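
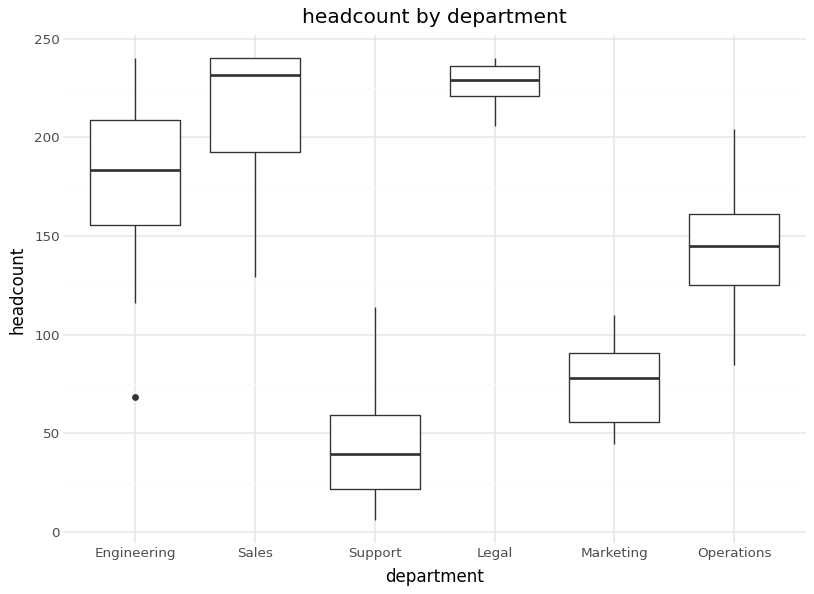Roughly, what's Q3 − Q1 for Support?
≈ 40

Q3 ≈ 60, Q1 ≈ 20; IQR ≈ 40.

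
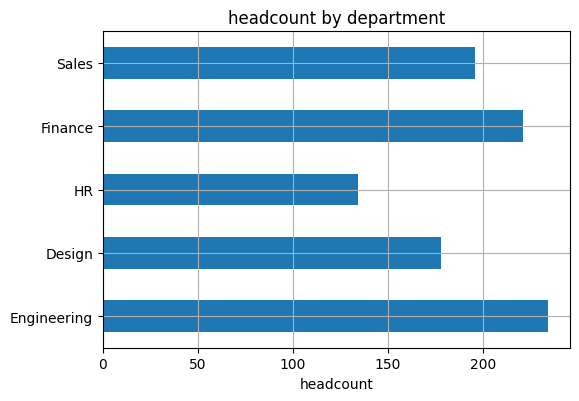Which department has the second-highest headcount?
Top 3: Engineering ≈ 240, Finance ≈ 220, Sales ≈ 200.

Finance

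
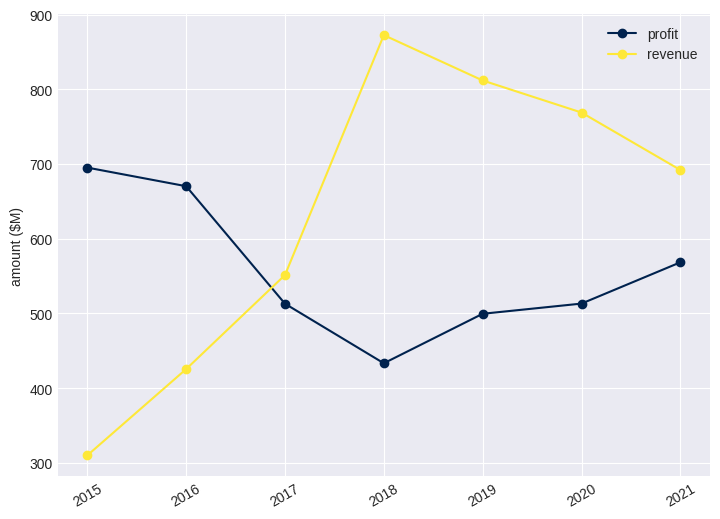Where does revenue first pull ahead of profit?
2016: revenue ≈ 450 vs profit ≈ 650 (not yet); 2017: revenue ≈ 550 vs profit ≈ 500 (first crossover).

2017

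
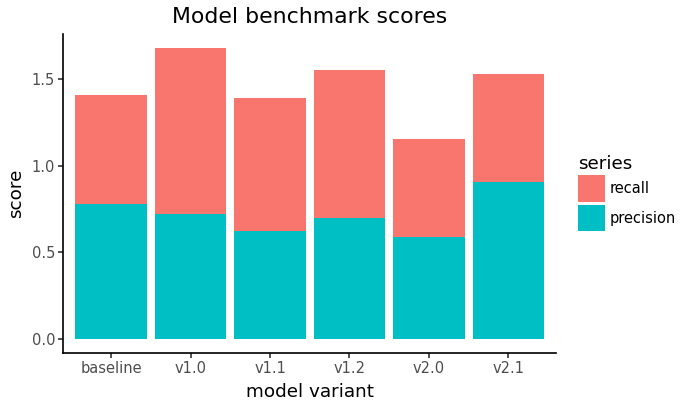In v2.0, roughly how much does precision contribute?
precision top ≈ 0.6, bottom ≈ 0.0; segment ≈ 0.6.

≈ 0.6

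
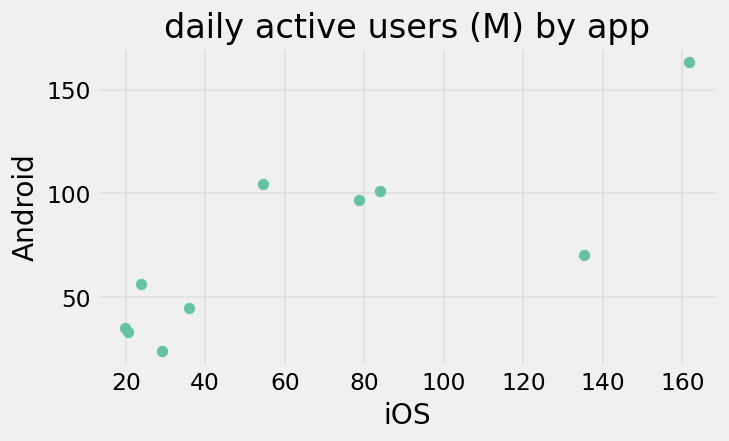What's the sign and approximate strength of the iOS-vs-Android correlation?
positive, strong

Points are positively correlated; strong (|r| ≈ 0.8).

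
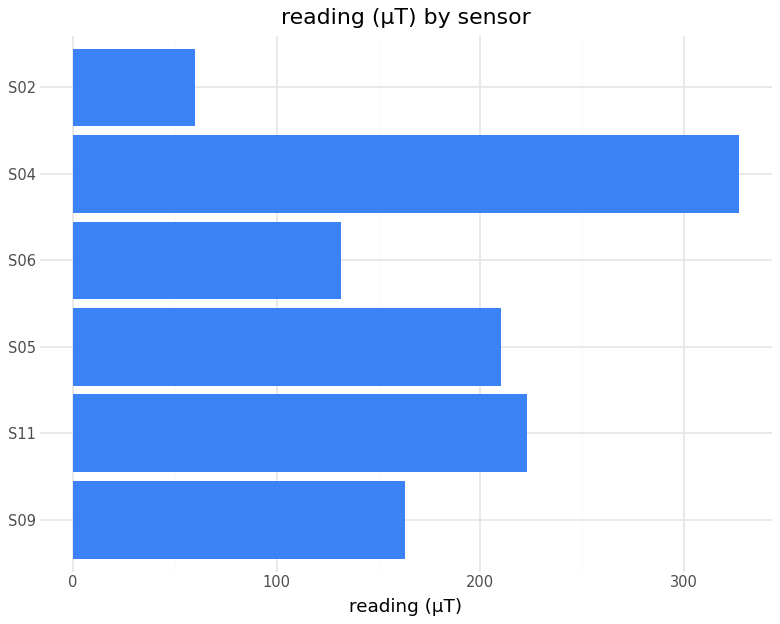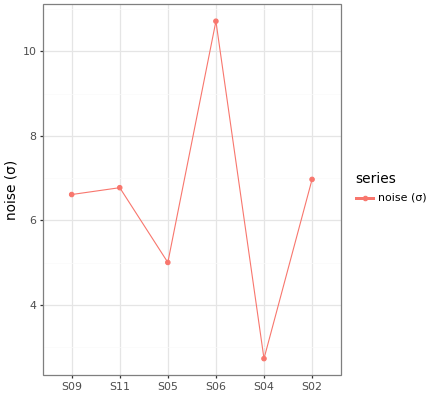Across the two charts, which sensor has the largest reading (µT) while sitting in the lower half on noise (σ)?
S04

Chart 2 median noise (σ) ≈ 7; below-median sensors: S09, S05, S04. Among those, S04 has the highest reading (µT) (≈ 350).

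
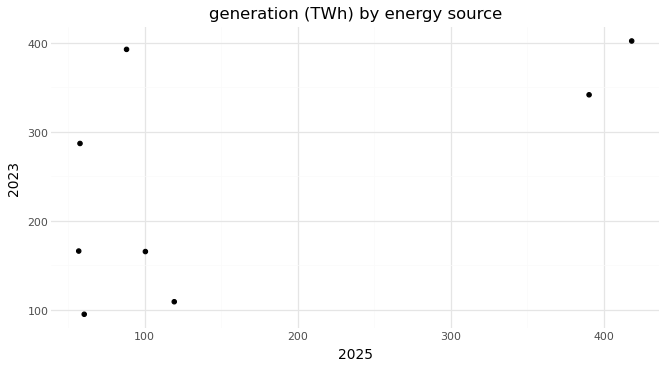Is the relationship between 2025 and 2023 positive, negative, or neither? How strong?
positive, moderate

Points are positively correlated; moderate (|r| ≈ 0.6).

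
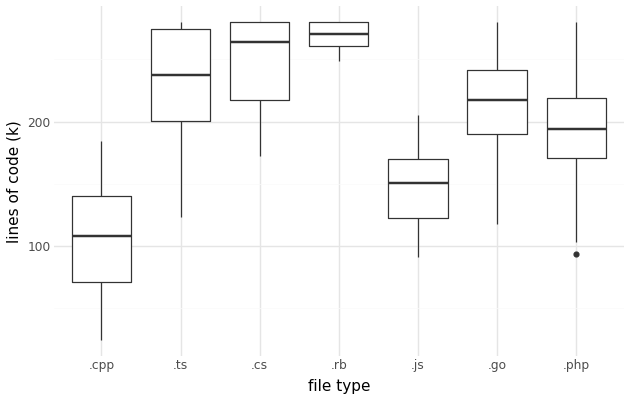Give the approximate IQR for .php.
≈ 40

Q3 ≈ 220, Q1 ≈ 180; IQR ≈ 40.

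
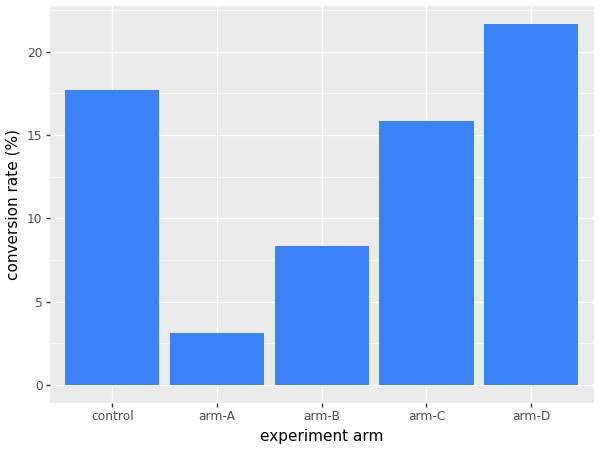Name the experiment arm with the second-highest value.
Top 3: arm-D ≈ 22, control ≈ 18, arm-C ≈ 16.

control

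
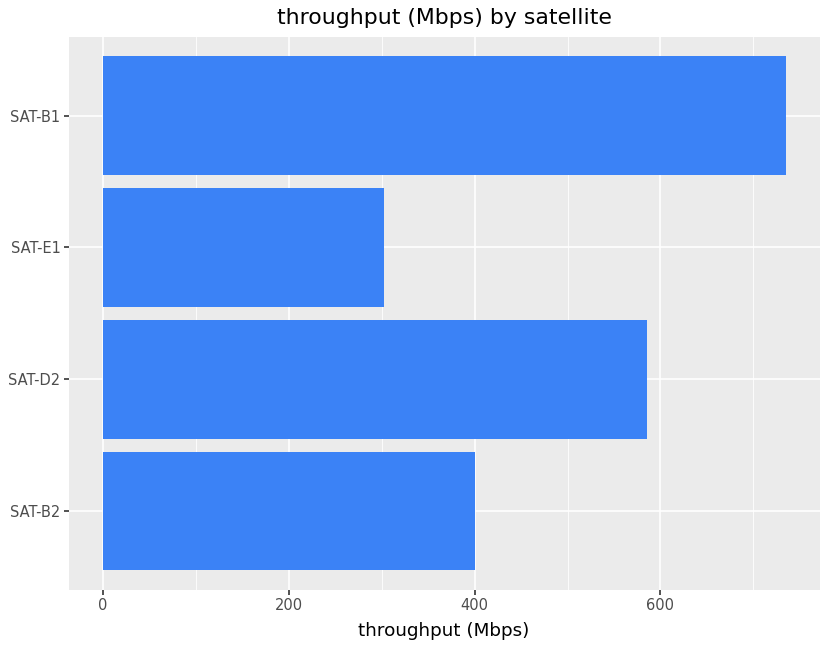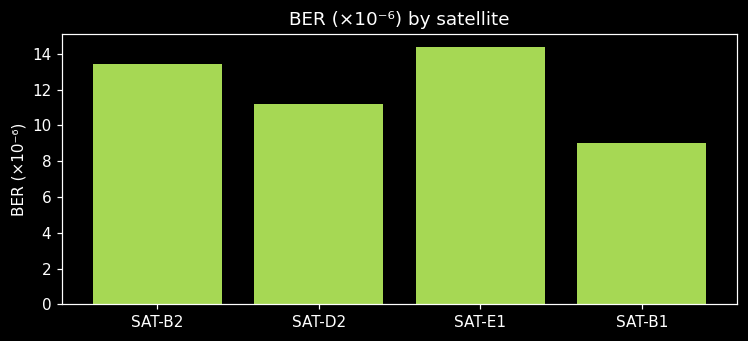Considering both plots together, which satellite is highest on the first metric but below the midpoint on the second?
Chart 2 median BER (×10⁻⁶) ≈ 12; below-median satellites: SAT-D2, SAT-B1. Among those, SAT-B1 has the highest throughput (Mbps) (≈ 700).

SAT-B1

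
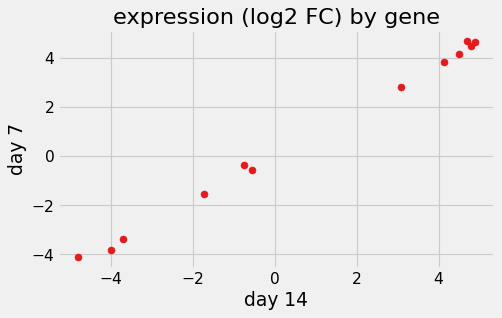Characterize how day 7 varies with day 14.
positive, strong

Points are positively correlated; strong (|r| ≈ 1.0).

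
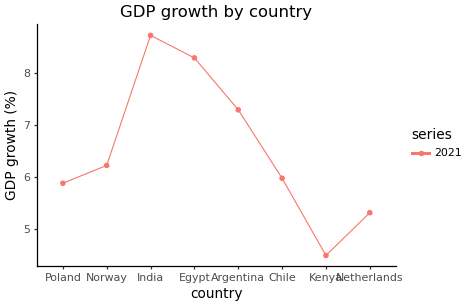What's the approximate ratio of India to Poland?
≈ 1.42×

India ≈ 8.5, Poland ≈ 6.0; 8.5/6.0 ≈ 1.42.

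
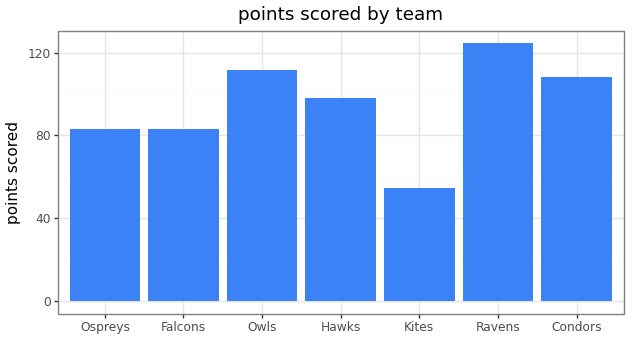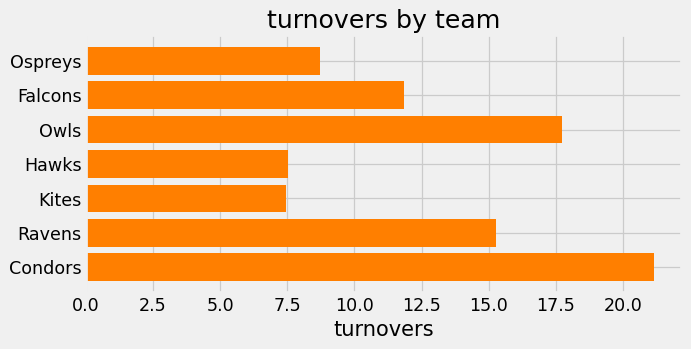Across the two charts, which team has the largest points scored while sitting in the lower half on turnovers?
Chart 2 median turnovers ≈ 12; below-median teams: Ospreys, Hawks, Kites. Among those, Hawks has the highest points scored (≈ 100).

Hawks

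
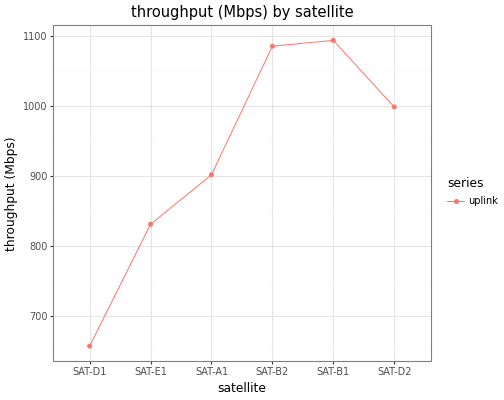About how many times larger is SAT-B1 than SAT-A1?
≈ 1.22×

SAT-B1 ≈ 1100, SAT-A1 ≈ 900; 1100/900 ≈ 1.22.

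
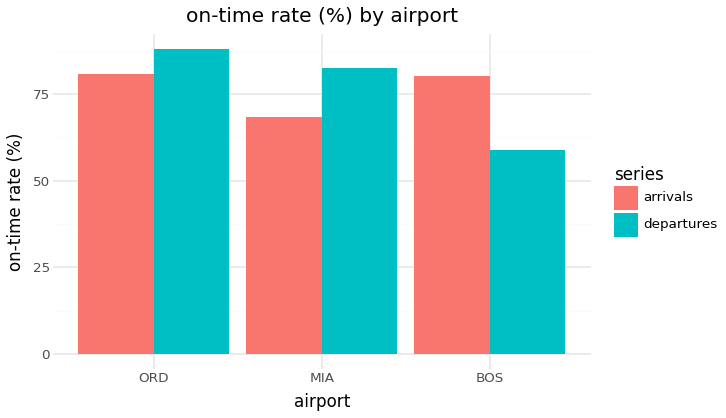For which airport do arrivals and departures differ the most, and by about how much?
BOS, ≈ 20 %

BOS: arrivals ≈ 80, departures ≈ 60 → gap ≈ 20. Next-largest (MIA) is only ≈ 10.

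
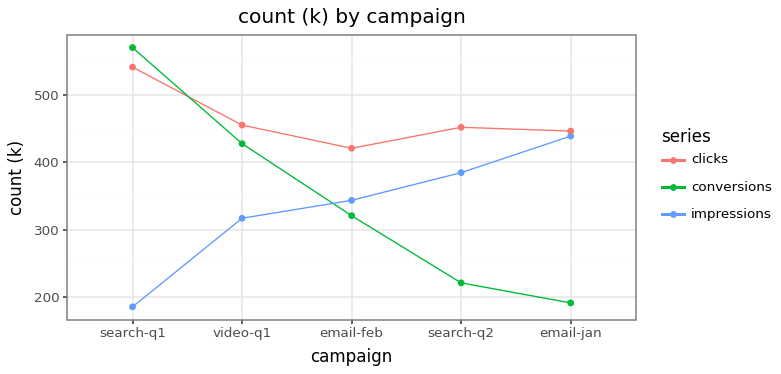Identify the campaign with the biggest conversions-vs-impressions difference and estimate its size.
search-q1, ≈ 350 k

search-q1: conversions ≈ 550, impressions ≈ 200 → gap ≈ 350. Next-largest (email-jan) is only ≈ 250.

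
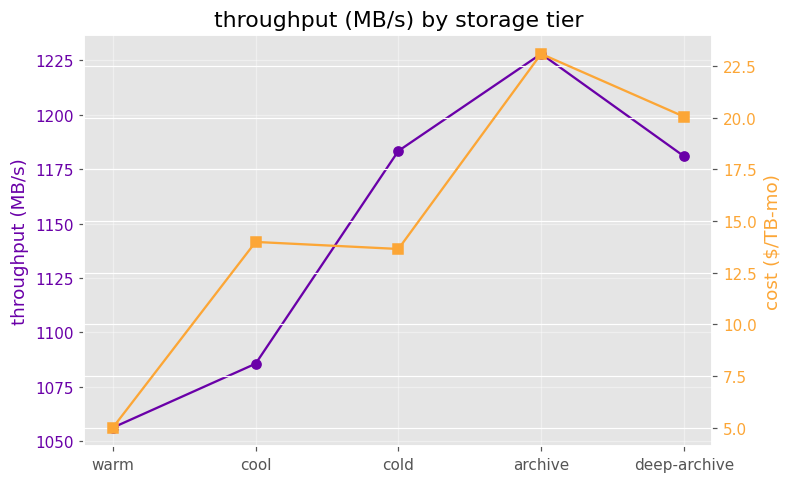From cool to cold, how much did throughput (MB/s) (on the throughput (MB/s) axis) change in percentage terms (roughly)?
cool ≈ 1080, cold ≈ 1180; (1180 − 1080) / 1080 ≈ +9.3%.

≈ +9.3%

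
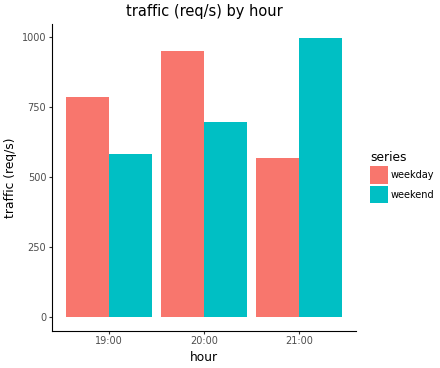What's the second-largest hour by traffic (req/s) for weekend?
20:00

Top 3 for weekend: 21:00 ≈ 1000, 20:00 ≈ 700, 19:00 ≈ 600.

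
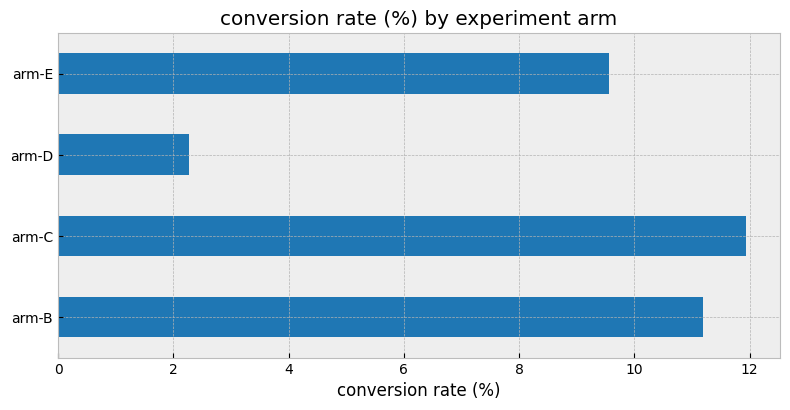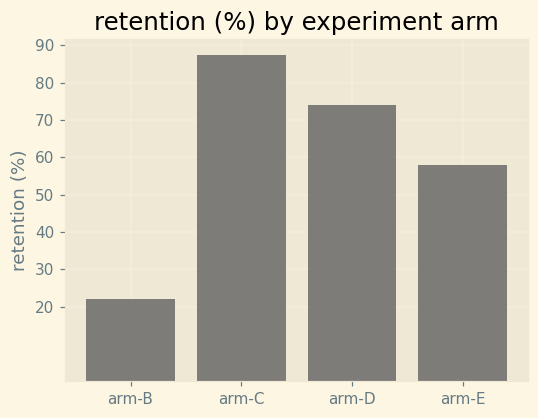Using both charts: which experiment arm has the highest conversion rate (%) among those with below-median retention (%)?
arm-B

Chart 2 median retention (%) ≈ 70; below-median experiment arms: arm-B, arm-E. Among those, arm-B has the highest conversion rate (%) (≈ 12).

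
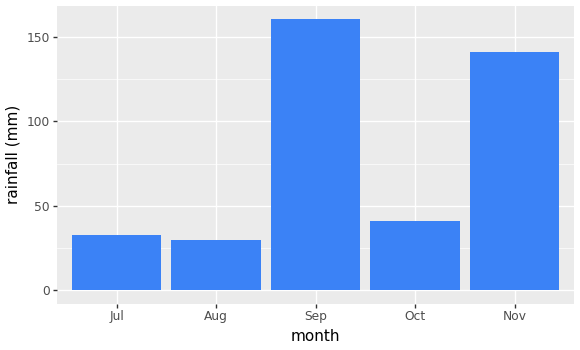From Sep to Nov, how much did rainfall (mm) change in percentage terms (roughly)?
≈ -12.5%

Sep ≈ 160, Nov ≈ 140; (140 − 160) / 160 ≈ -12.5%.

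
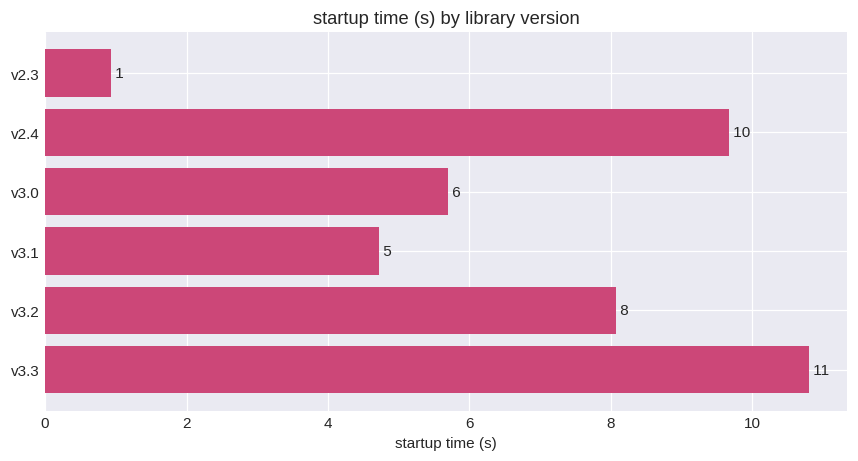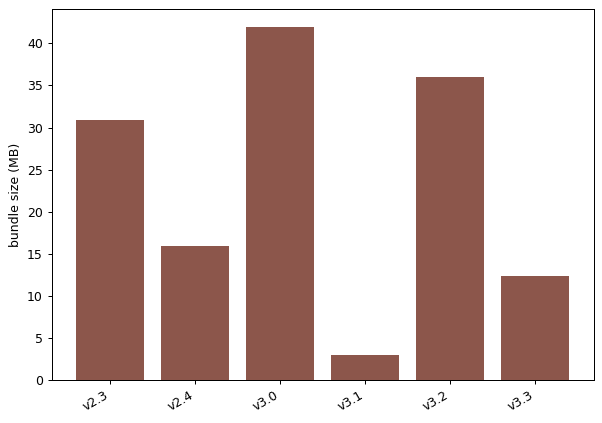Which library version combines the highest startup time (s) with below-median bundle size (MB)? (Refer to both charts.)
v3.3

Chart 2 median bundle size (MB) ≈ 25; below-median library versions: v2.4, v3.1, v3.3. Among those, v3.3 has the highest startup time (s) (≈ 11).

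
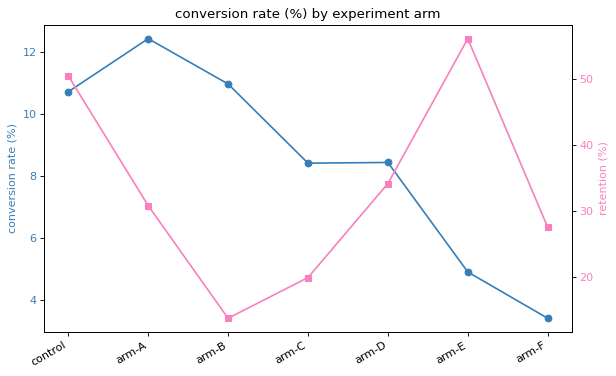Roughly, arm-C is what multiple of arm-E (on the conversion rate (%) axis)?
arm-C ≈ 8, arm-E ≈ 5; 8/5 ≈ 1.6.

≈ 1.6×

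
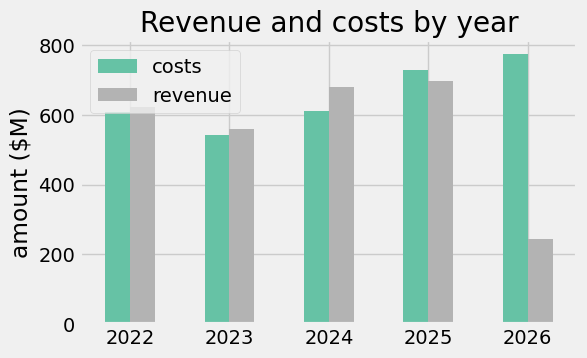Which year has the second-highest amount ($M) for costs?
Top 3 for costs: 2026 ≈ 800, 2025 ≈ 700, 2024 ≈ 600.

2025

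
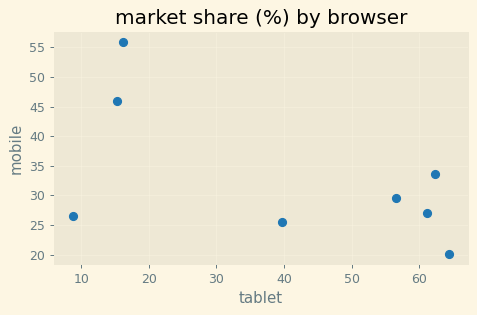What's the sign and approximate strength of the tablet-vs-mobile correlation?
negative, moderate

Points are negatively correlated; moderate (|r| ≈ 0.6).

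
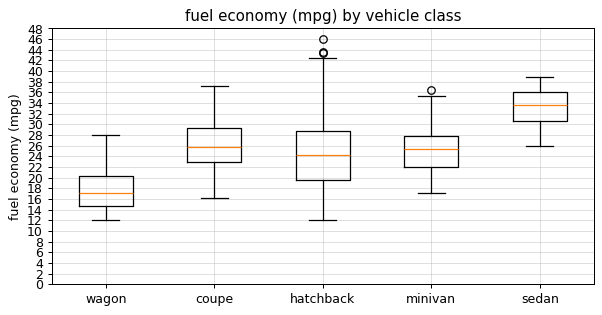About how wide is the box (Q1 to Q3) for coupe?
≈ 6

Q3 ≈ 30, Q1 ≈ 24; IQR ≈ 6.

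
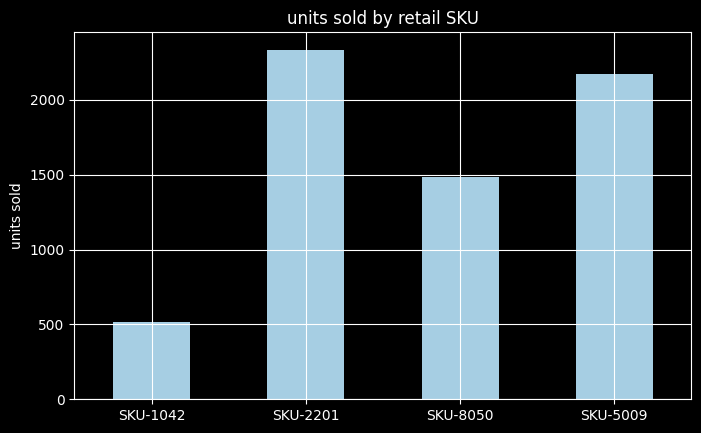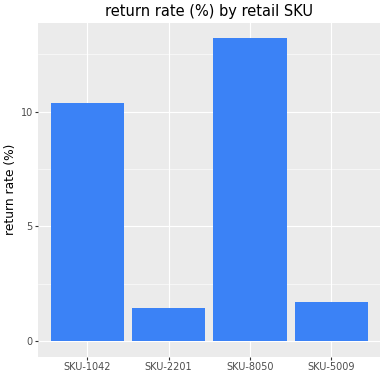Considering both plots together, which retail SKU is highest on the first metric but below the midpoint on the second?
SKU-2201

Chart 2 median return rate (%) ≈ 6; below-median retail SKUs: SKU-2201, SKU-5009. Among those, SKU-2201 has the highest units sold (≈ 2500).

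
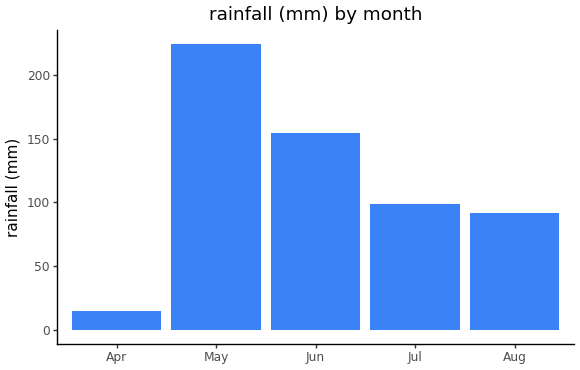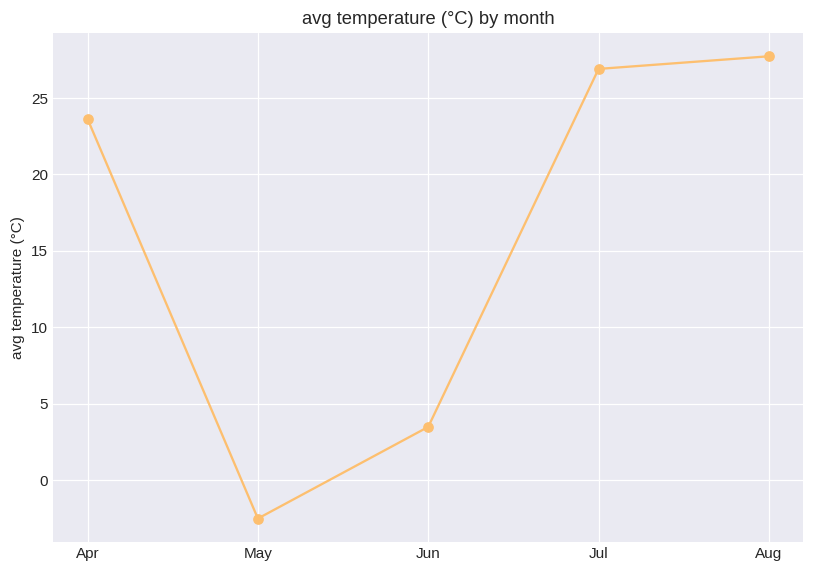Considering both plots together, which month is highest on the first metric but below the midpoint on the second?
Chart 2 median avg temperature (°C) ≈ 25; below-median months: May, Jun. Among those, May has the highest rainfall (mm) (≈ 225).

May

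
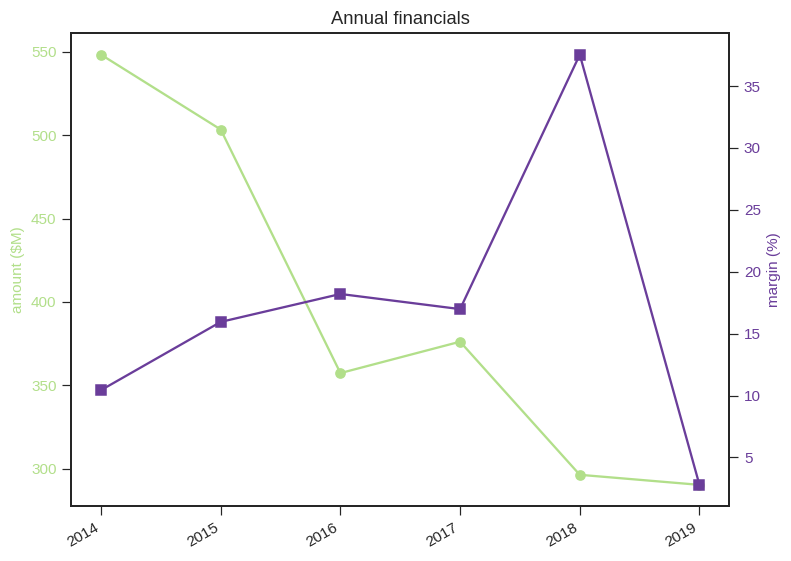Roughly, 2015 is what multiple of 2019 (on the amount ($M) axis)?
2015 ≈ 500, 2019 ≈ 300; 500/300 ≈ 1.67.

≈ 1.67×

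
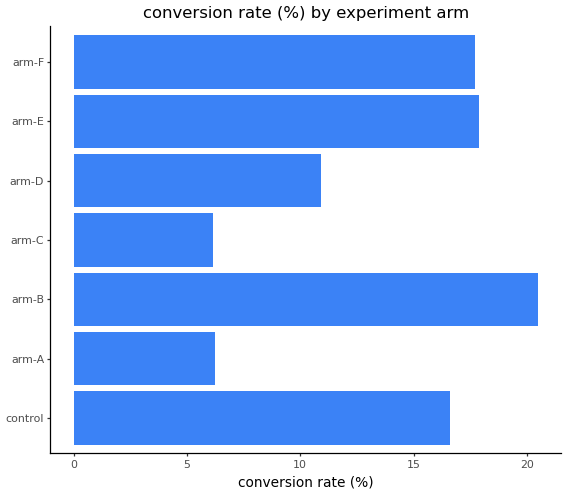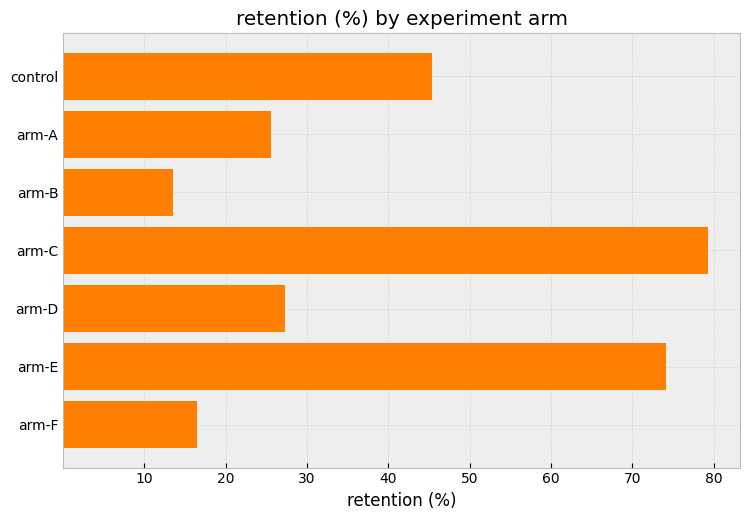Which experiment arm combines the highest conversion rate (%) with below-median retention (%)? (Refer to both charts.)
arm-B

Chart 2 median retention (%) ≈ 30; below-median experiment arms: arm-A, arm-B, arm-F. Among those, arm-B has the highest conversion rate (%) (≈ 20).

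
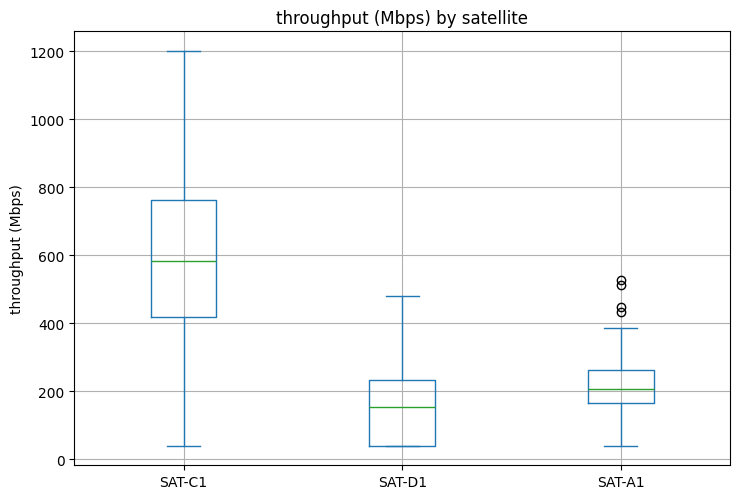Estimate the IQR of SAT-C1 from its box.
≈ 325

Q3 ≈ 750, Q1 ≈ 425; IQR ≈ 325.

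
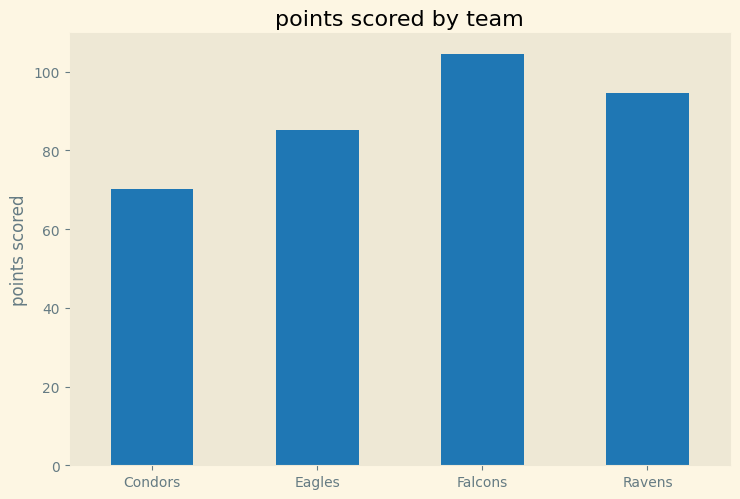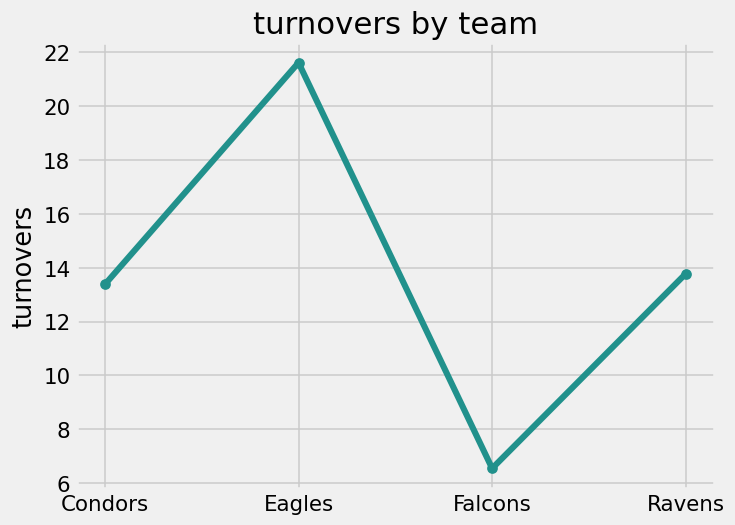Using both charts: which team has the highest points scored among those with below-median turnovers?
Falcons

Chart 2 median turnovers ≈ 14; below-median teams: Condors, Falcons. Among those, Falcons has the highest points scored (≈ 100).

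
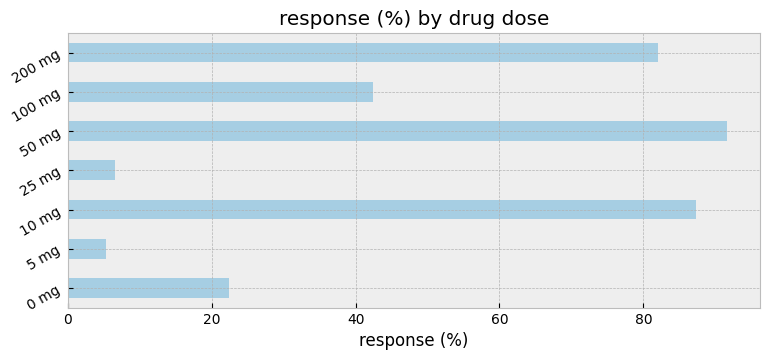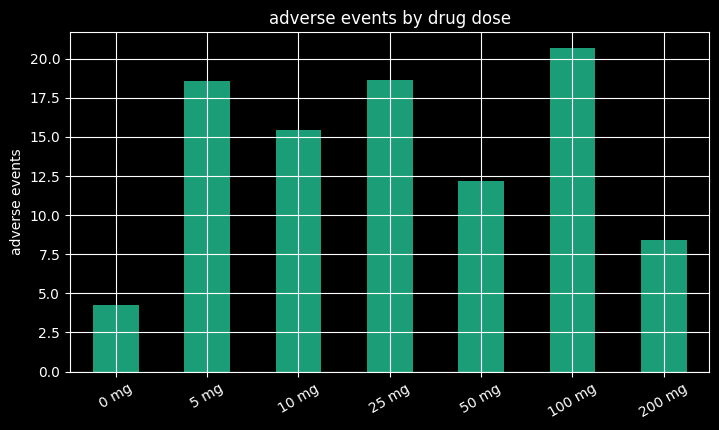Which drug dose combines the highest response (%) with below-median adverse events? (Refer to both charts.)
Chart 2 median adverse events ≈ 16; below-median drug doses: 0 mg, 50 mg, 200 mg. Among those, 50 mg has the highest response (%) (≈ 90).

50 mg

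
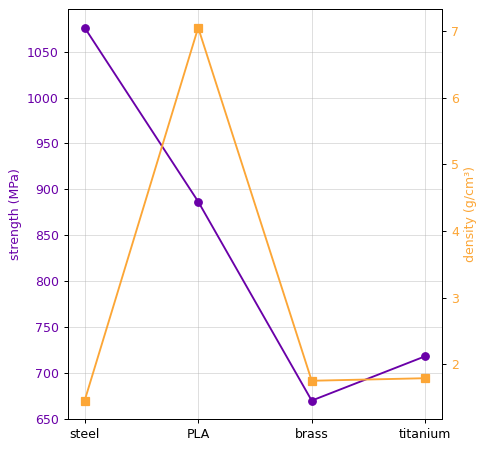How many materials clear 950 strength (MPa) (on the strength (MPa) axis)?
1

Above 950: steel.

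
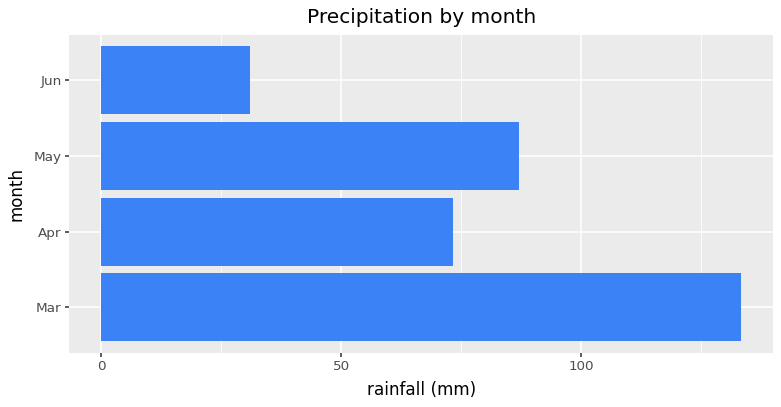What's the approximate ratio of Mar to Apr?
Mar ≈ 140, Apr ≈ 80; 140/80 ≈ 1.75.

≈ 1.75×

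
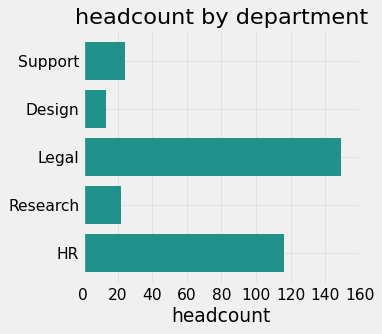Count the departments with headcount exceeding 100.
2

Above 100: Legal, HR.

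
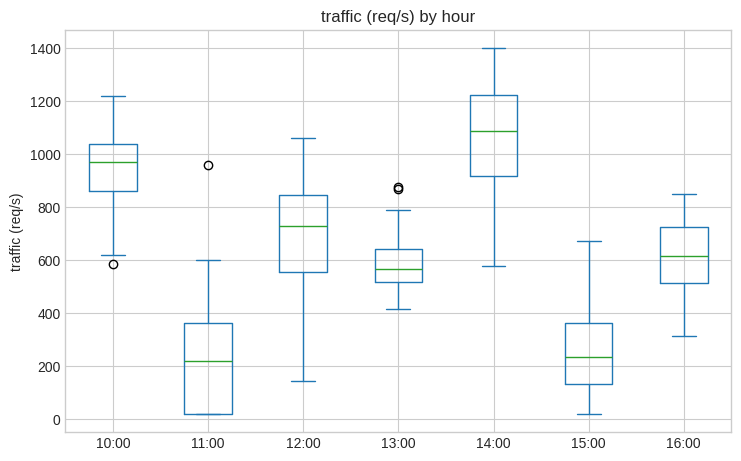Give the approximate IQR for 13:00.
≈ 100

Q3 ≈ 600, Q1 ≈ 500; IQR ≈ 100.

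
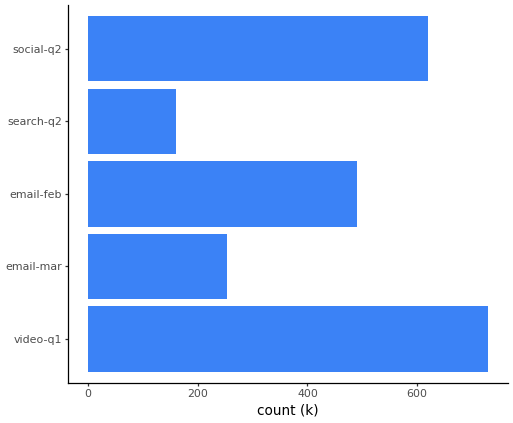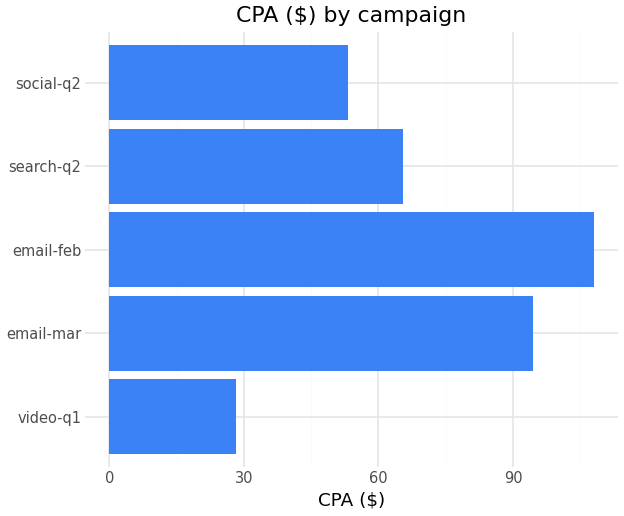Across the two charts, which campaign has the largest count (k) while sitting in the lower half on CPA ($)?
Chart 2 median CPA ($) ≈ 70; below-median campaigns: video-q1, social-q2. Among those, video-q1 has the highest count (k) (≈ 700).

video-q1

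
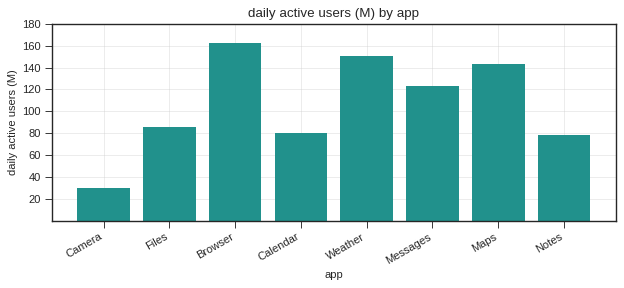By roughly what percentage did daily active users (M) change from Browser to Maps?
Browser ≈ 160, Maps ≈ 140; (140 − 160) / 160 ≈ -12.5%.

≈ -12.5%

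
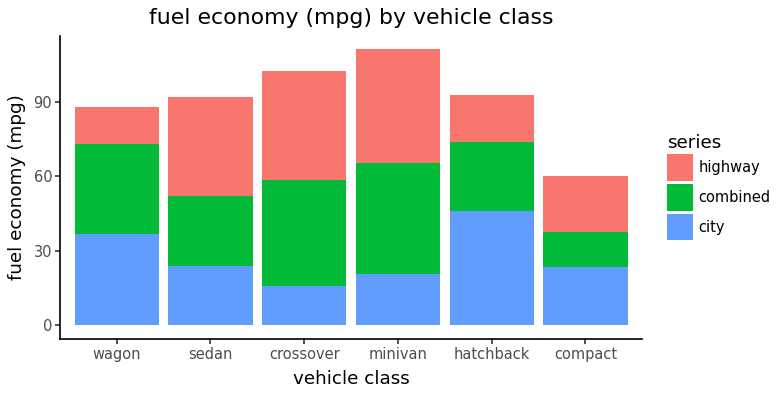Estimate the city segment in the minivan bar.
city top ≈ 20, bottom ≈ 0; segment ≈ 20.

≈ 20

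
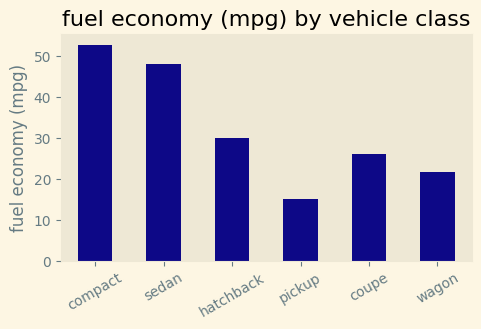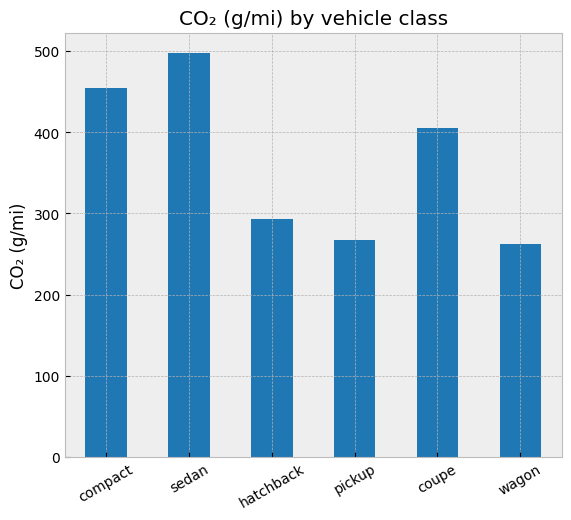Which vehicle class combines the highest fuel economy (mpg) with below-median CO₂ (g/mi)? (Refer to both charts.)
hatchback

Chart 2 median CO₂ (g/mi) ≈ 350; below-median vehicle classes: hatchback, pickup, wagon. Among those, hatchback has the highest fuel economy (mpg) (≈ 30).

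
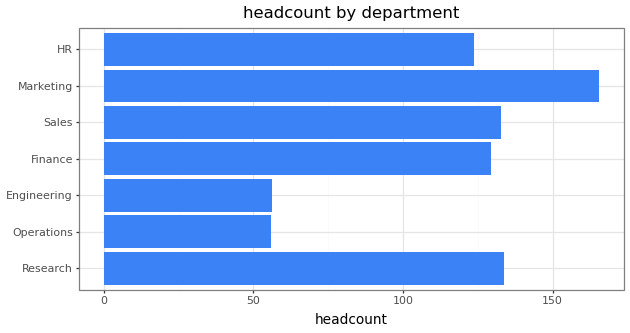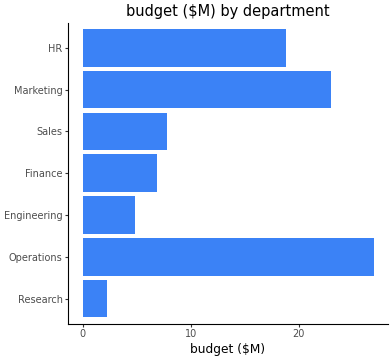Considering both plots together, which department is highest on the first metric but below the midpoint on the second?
Chart 2 median budget ($M) ≈ 10; below-median departments: Research, Engineering, Finance. Among those, Research has the highest headcount (≈ 140).

Research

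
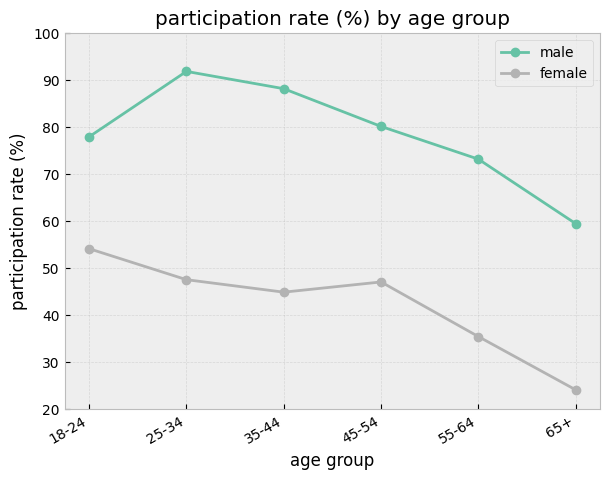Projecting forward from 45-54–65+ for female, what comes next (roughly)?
Last three: 50, 40, 20 → slope ≈ -15/step → next ≈ 5.

≈ 5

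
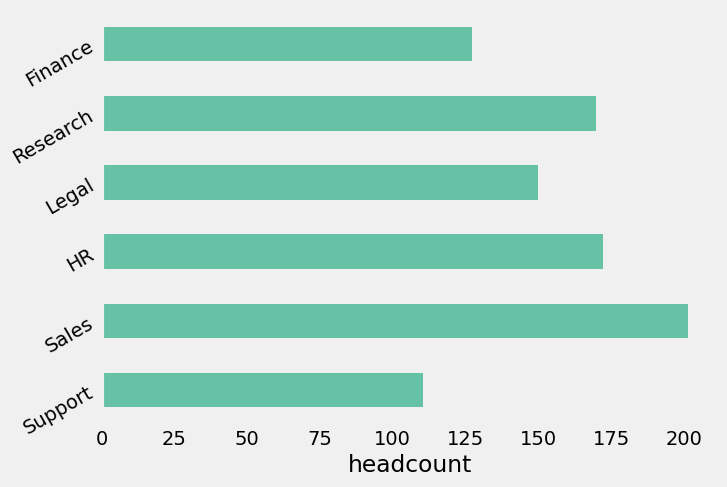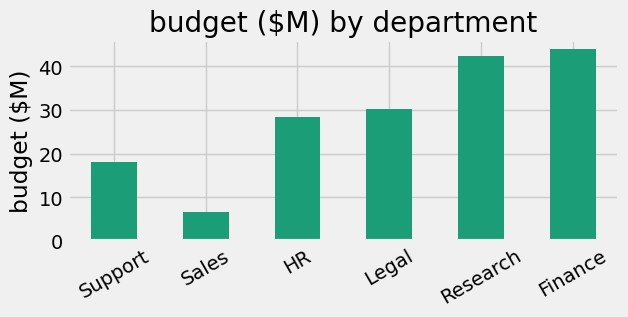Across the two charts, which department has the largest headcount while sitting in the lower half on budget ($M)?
Sales

Chart 2 median budget ($M) ≈ 30; below-median departments: Support, Sales, HR. Among those, Sales has the highest headcount (≈ 200).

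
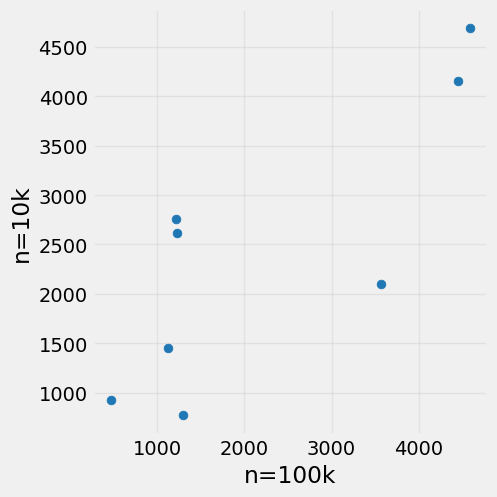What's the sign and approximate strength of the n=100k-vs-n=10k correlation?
positive, strong

Points are positively correlated; strong (|r| ≈ 0.8).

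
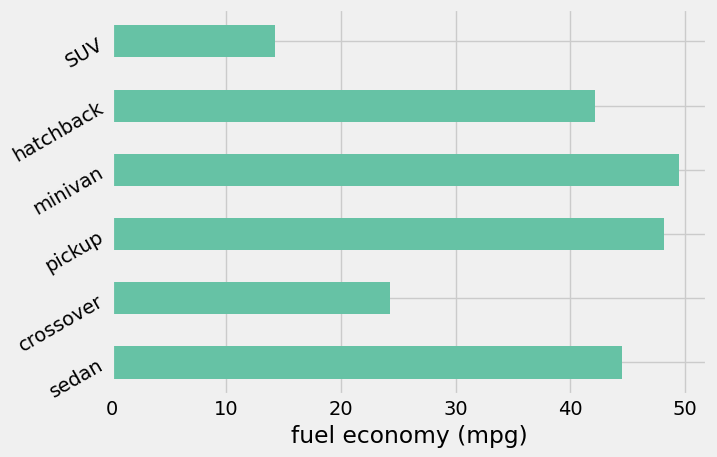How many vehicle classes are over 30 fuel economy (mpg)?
4

Above 30: sedan, pickup, minivan, hatchback.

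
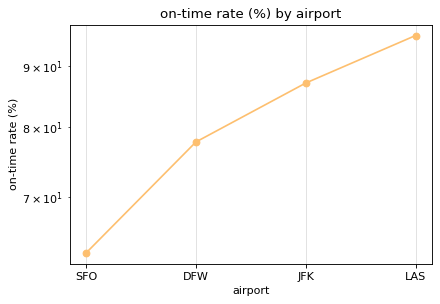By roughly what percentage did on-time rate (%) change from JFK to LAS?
≈ +11.8%

JFK ≈ 85, LAS ≈ 95; (95 − 85) / 85 ≈ +11.8%.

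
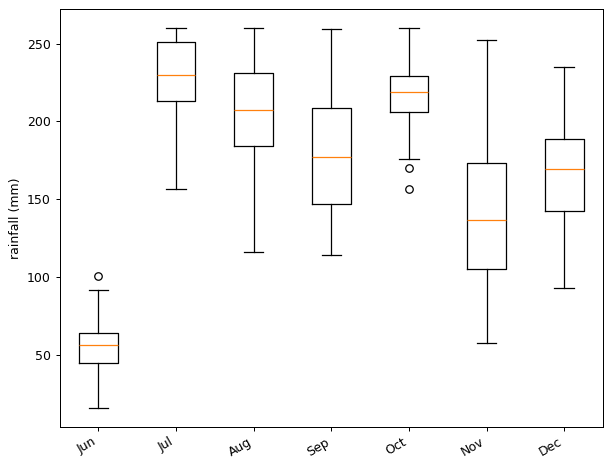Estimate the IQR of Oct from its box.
≈ 20

Q3 ≈ 220, Q1 ≈ 200; IQR ≈ 20.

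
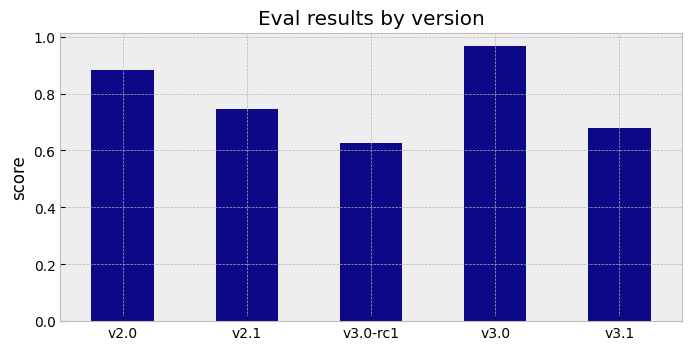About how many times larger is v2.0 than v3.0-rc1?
≈ 1.5×

v2.0 ≈ 0.9, v3.0-rc1 ≈ 0.6; 0.9/0.6 ≈ 1.5.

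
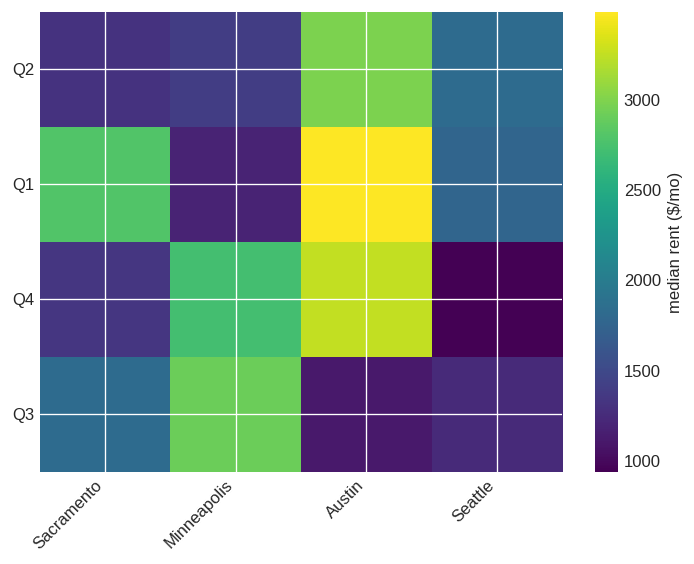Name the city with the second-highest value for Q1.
Top 3 for Q1: Austin ≈ 3500, Sacramento ≈ 3000, Seattle ≈ 2000.

Sacramento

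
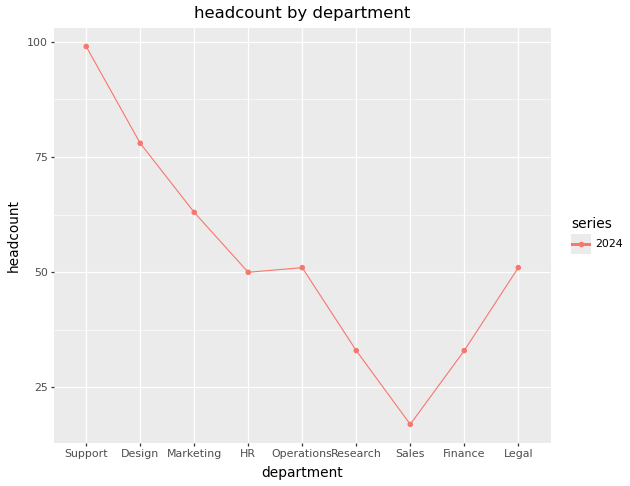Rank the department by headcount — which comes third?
Marketing

Top 4: Support ≈ 100, Design ≈ 80, Marketing ≈ 60, Legal ≈ 50.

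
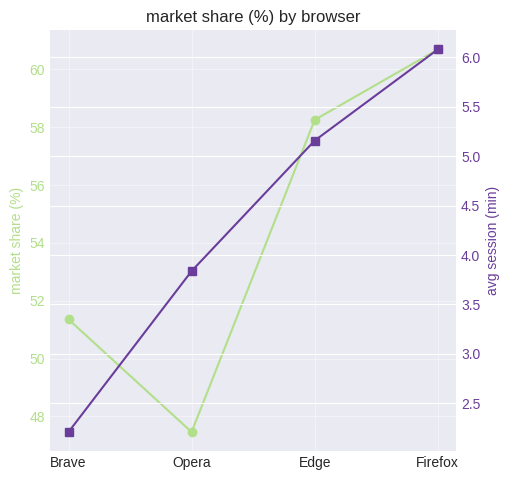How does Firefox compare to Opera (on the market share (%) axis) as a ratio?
≈ 1.25×

Firefox ≈ 60, Opera ≈ 48; 60/48 ≈ 1.25.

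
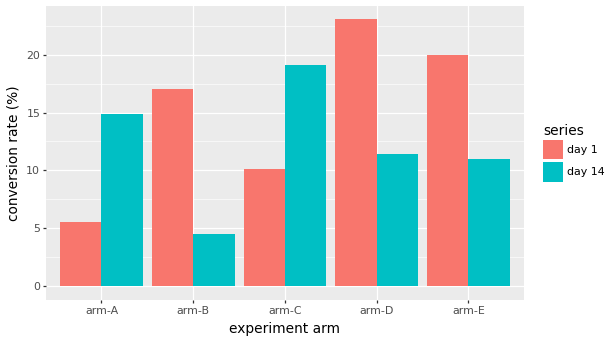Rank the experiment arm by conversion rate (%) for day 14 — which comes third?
Top 4 for day 14: arm-C ≈ 20, arm-A ≈ 14, arm-D ≈ 12, arm-E ≈ 10.

arm-D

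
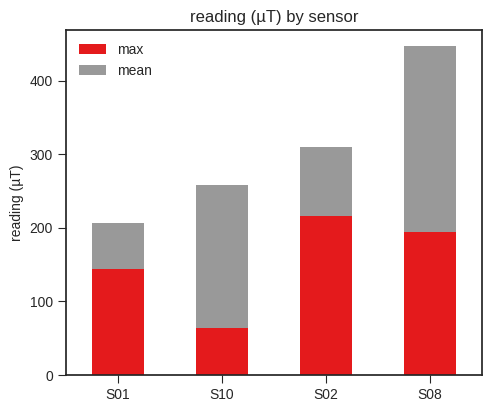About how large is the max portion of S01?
≈ 150

max top ≈ 150, bottom ≈ 0; segment ≈ 150.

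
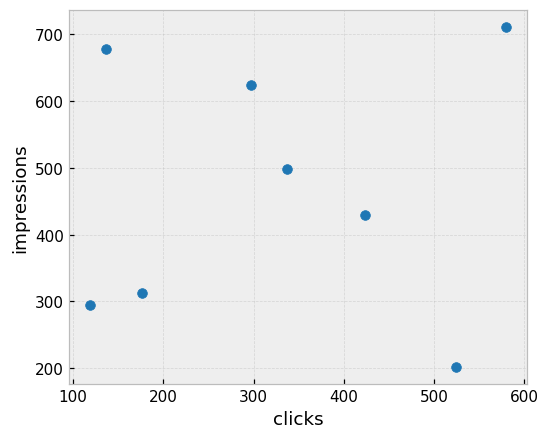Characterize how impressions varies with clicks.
Points are roughly uncorrelated; weak (|r| ≈ 0.1).

no clear correlation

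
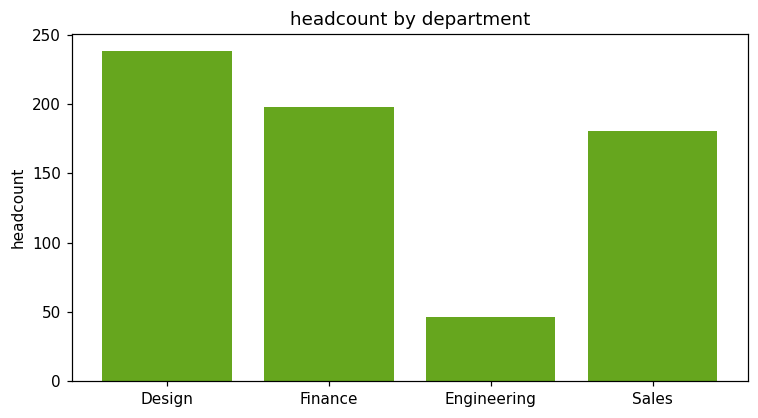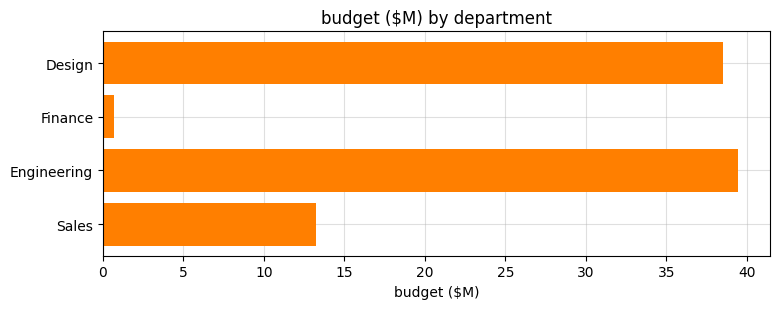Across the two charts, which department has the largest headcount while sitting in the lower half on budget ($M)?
Finance

Chart 2 median budget ($M) ≈ 25; below-median departments: Finance, Sales. Among those, Finance has the highest headcount (≈ 200).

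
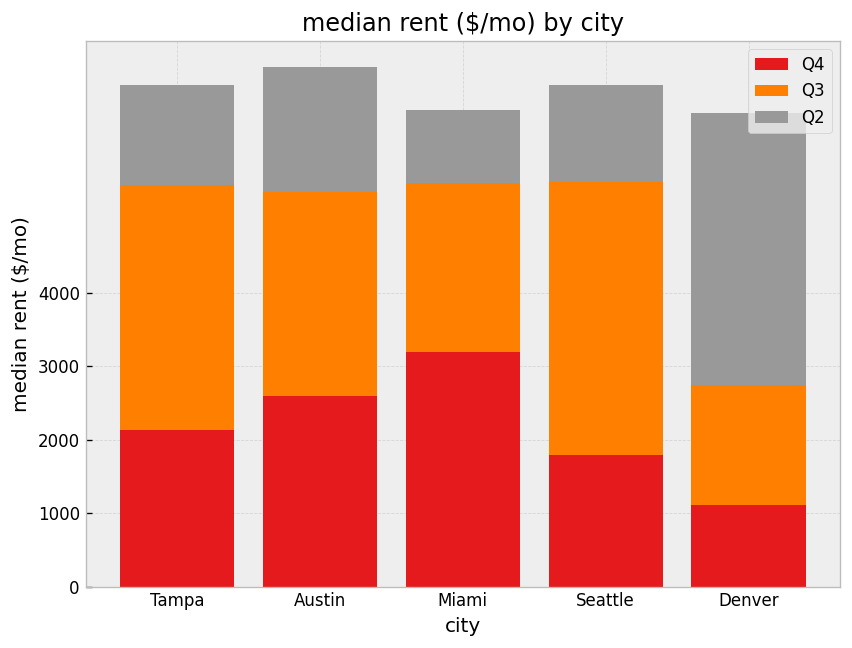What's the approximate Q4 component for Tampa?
Q4 top ≈ 2000, bottom ≈ 0; segment ≈ 2000.

≈ 2000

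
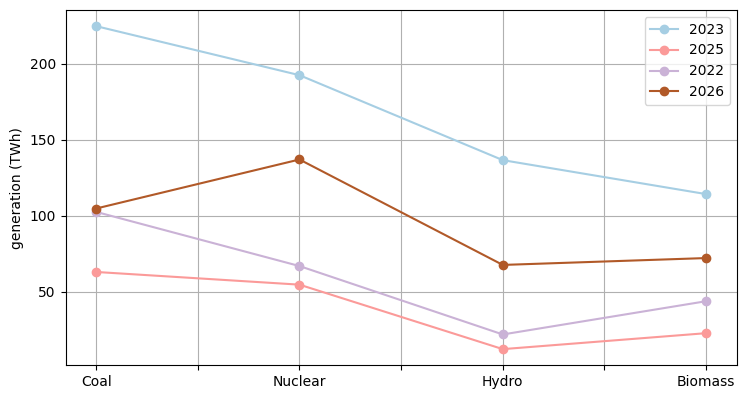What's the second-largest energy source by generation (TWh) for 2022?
Top 3 for 2022: Coal ≈ 100, Nuclear ≈ 60, Biomass ≈ 40.

Nuclear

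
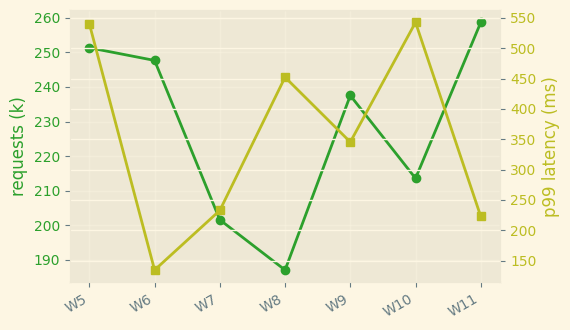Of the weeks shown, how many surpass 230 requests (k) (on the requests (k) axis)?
Above 230: W5, W6, W9, W11.

4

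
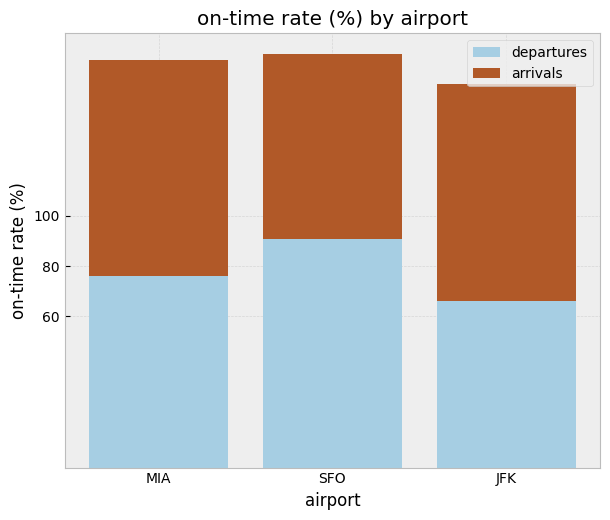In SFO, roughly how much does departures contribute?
departures top ≈ 100, bottom ≈ 0; segment ≈ 100.

≈ 100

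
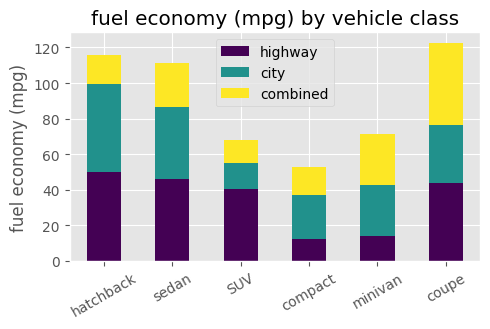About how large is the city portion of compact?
city top ≈ 40, bottom ≈ 20; segment ≈ 20.

≈ 20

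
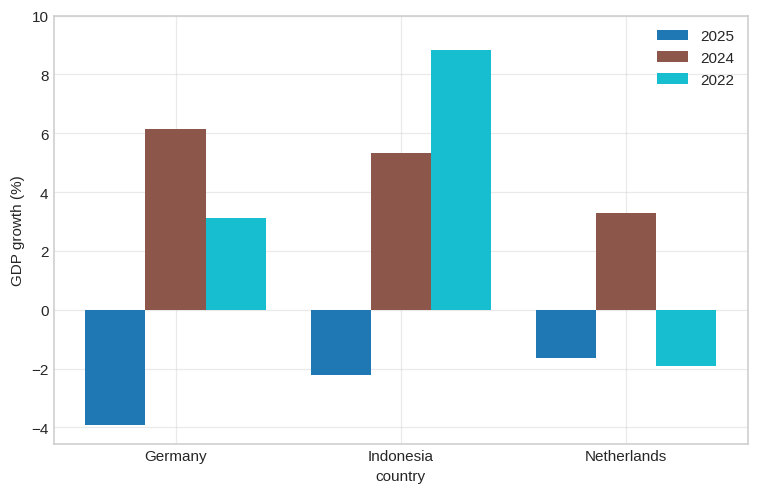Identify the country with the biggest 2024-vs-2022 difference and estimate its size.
Netherlands: 2024 ≈ 4, 2022 ≈ -2 → gap ≈ 6. Next-largest (Indonesia) is only ≈ 2.

Netherlands, ≈ 6 %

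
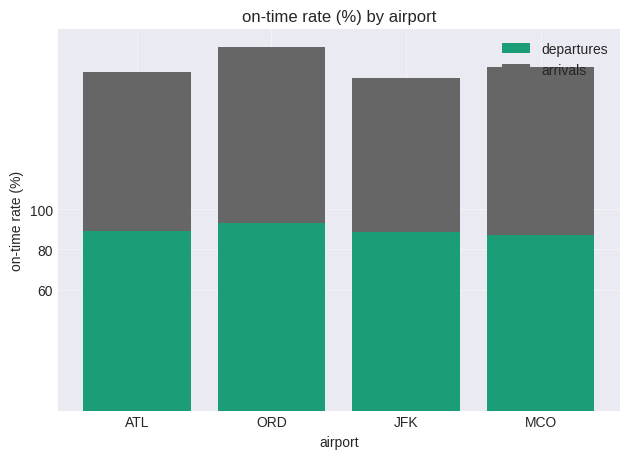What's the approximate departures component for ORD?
departures top ≈ 100, bottom ≈ 0; segment ≈ 100.

≈ 100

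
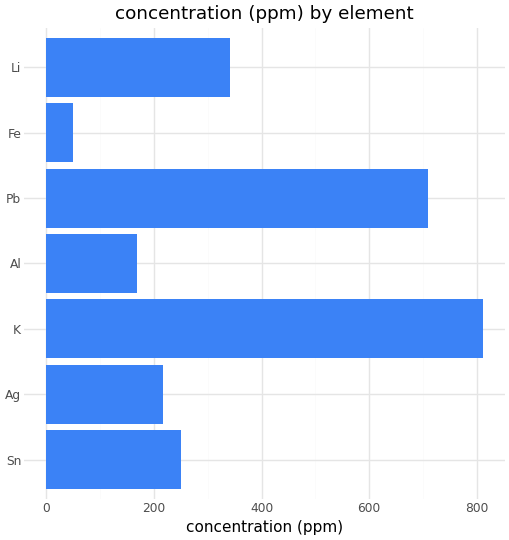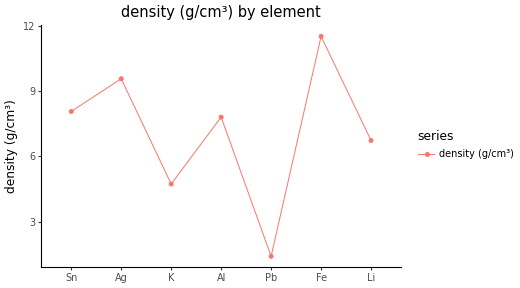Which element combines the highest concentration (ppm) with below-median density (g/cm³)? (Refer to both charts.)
K

Chart 2 median density (g/cm³) ≈ 8; below-median elements: K, Pb, Li. Among those, K has the highest concentration (ppm) (≈ 800).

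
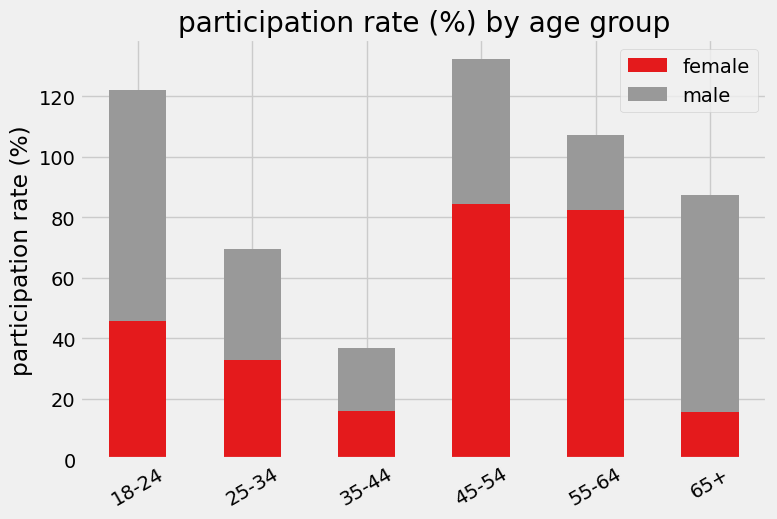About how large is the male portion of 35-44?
male top ≈ 40, bottom ≈ 20; segment ≈ 20.

≈ 20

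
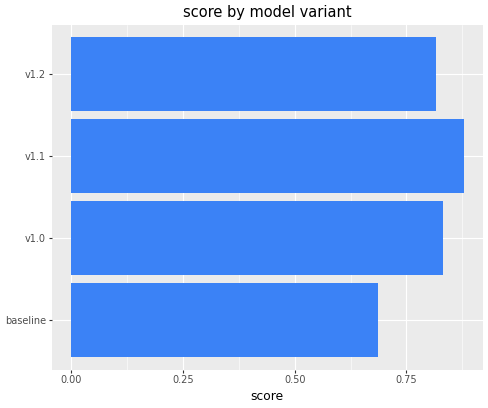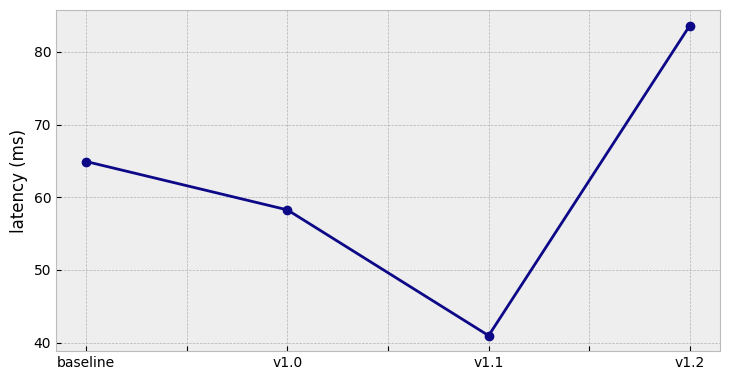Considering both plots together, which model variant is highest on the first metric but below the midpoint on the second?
Chart 2 median latency (ms) ≈ 60; below-median model variants: v1.0, v1.1. Among those, v1.1 has the highest score (≈ 0.9).

v1.1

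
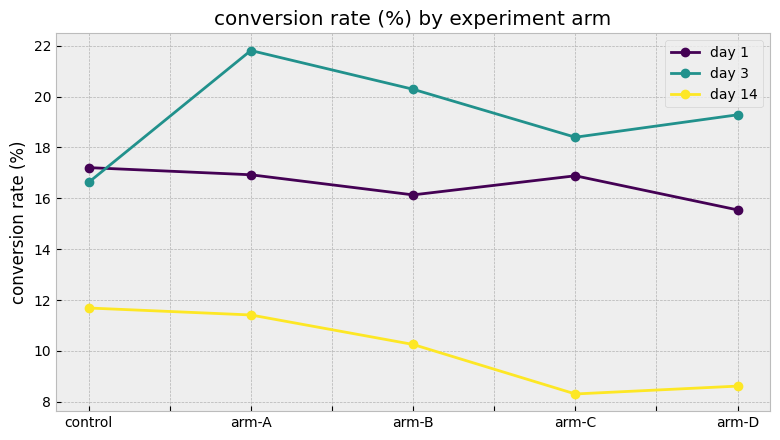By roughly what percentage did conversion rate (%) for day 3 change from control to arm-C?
≈ +12.5%

control ≈ 16, arm-C ≈ 18; (18 − 16) / 16 ≈ +12.5%.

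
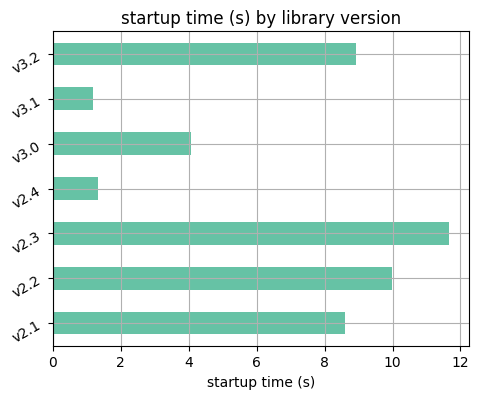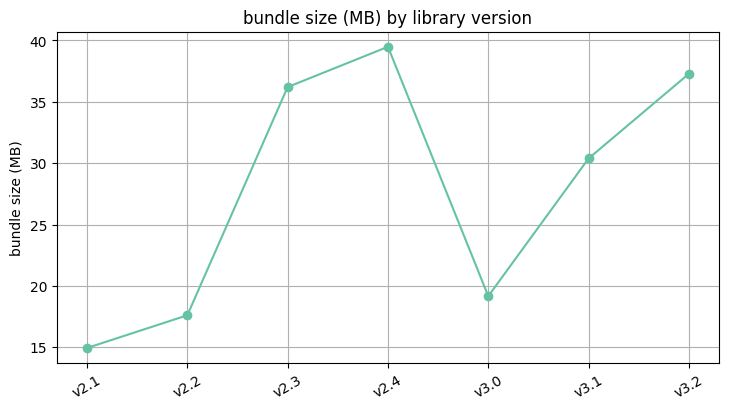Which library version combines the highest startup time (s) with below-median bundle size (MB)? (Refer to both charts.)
Chart 2 median bundle size (MB) ≈ 30; below-median library versions: v2.1, v2.2, v3.0. Among those, v2.2 has the highest startup time (s) (≈ 10).

v2.2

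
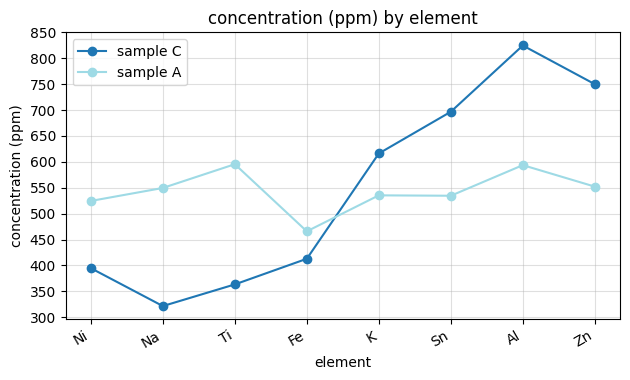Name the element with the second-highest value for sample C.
Zn

Top 3 for sample C: Al ≈ 800, Zn ≈ 750, Sn ≈ 700.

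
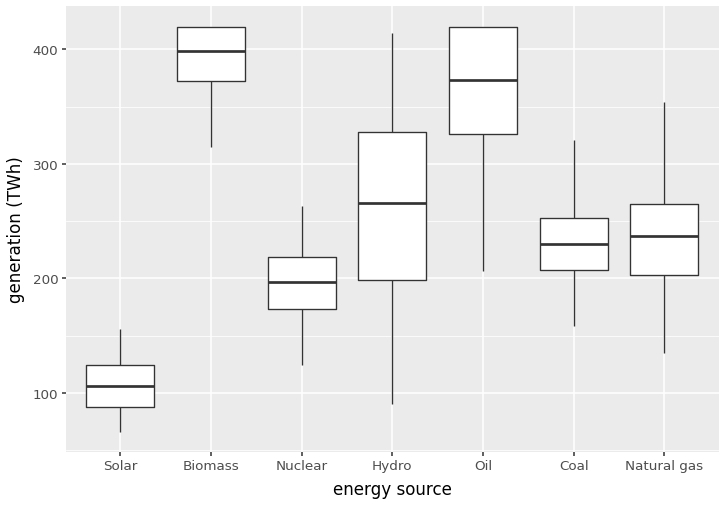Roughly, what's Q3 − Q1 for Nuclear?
≈ 50

Q3 ≈ 225, Q1 ≈ 175; IQR ≈ 50.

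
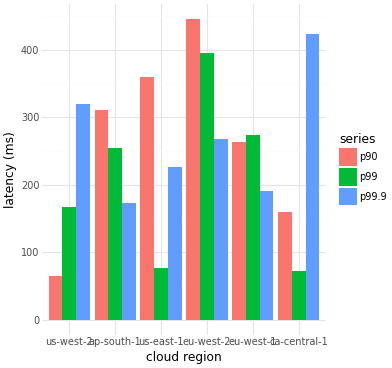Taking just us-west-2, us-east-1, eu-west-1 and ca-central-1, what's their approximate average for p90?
(50 + 350 + 250 + 150) / 4 ≈ 200.

≈ 200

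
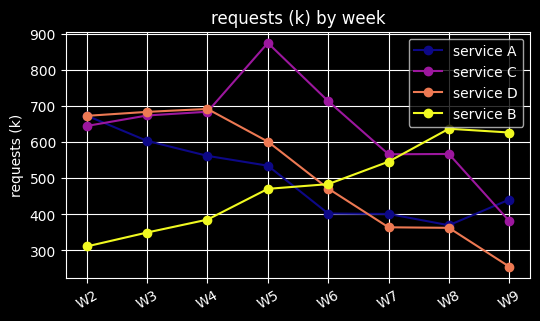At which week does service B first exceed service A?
W6

W5: service B ≈ 500 vs service A ≈ 500 (not yet); W6: service B ≈ 500 vs service A ≈ 400 (first crossover).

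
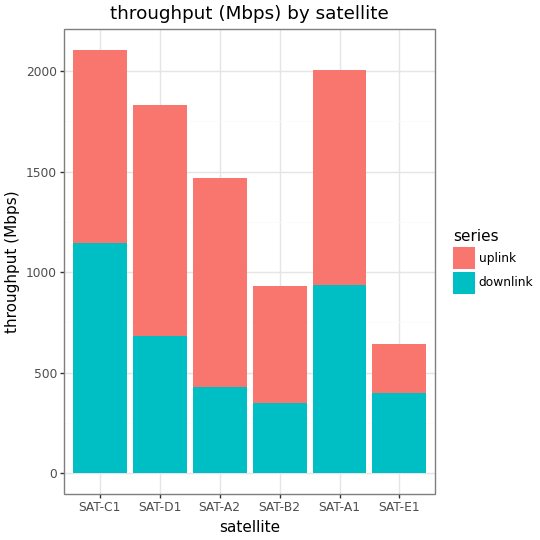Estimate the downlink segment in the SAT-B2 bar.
≈ 400

downlink top ≈ 400, bottom ≈ 0; segment ≈ 400.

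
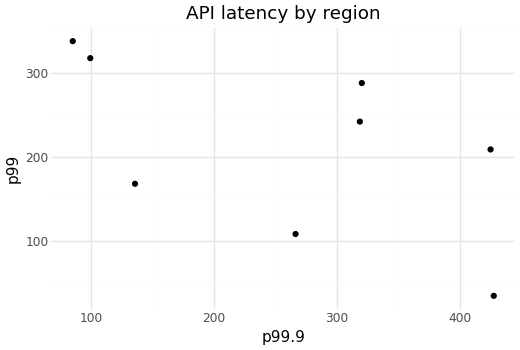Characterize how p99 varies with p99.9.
Points are negatively correlated; moderate (|r| ≈ 0.6).

negative, moderate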